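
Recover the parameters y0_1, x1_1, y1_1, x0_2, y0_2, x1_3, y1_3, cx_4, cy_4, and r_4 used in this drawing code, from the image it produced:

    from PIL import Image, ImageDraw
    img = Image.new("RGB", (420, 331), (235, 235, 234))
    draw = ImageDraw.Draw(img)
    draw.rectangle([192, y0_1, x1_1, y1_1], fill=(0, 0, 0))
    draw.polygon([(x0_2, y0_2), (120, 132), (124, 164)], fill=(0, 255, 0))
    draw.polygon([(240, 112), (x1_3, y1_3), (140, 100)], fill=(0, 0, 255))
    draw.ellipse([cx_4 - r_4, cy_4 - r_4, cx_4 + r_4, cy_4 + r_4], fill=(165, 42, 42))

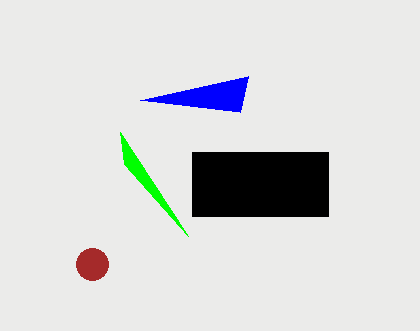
y0_1 = 152
x1_1 = 328
y1_1 = 216
x0_2 = 188
y0_2 = 236
x1_3 = 248
y1_3 = 76
cx_4 = 92
cy_4 = 264
r_4 = 16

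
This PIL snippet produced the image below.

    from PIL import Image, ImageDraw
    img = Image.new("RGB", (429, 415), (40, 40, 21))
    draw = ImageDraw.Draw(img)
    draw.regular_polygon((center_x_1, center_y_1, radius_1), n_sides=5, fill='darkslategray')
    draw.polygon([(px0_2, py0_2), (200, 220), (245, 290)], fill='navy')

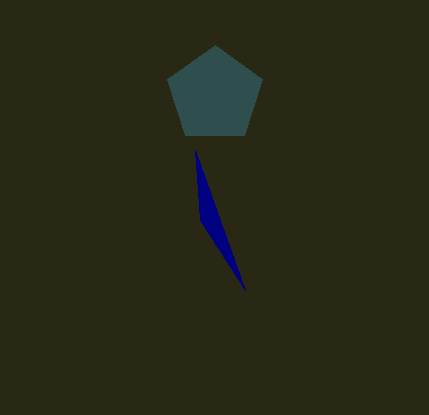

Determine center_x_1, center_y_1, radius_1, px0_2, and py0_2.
center_x_1 = 215, center_y_1 = 95, radius_1 = 50, px0_2 = 195, py0_2 = 150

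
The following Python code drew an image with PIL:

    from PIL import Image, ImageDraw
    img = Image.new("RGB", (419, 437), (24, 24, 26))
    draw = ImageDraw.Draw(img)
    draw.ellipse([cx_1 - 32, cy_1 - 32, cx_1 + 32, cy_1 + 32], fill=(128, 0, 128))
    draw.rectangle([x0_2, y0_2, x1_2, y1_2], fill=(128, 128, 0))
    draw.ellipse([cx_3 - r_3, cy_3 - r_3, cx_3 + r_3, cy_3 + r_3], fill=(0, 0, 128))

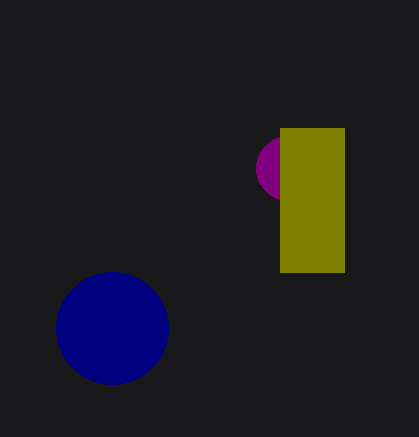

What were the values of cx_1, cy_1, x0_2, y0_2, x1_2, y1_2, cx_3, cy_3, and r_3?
cx_1 = 288
cy_1 = 168
x0_2 = 280
y0_2 = 128
x1_2 = 344
y1_2 = 272
cx_3 = 112
cy_3 = 328
r_3 = 56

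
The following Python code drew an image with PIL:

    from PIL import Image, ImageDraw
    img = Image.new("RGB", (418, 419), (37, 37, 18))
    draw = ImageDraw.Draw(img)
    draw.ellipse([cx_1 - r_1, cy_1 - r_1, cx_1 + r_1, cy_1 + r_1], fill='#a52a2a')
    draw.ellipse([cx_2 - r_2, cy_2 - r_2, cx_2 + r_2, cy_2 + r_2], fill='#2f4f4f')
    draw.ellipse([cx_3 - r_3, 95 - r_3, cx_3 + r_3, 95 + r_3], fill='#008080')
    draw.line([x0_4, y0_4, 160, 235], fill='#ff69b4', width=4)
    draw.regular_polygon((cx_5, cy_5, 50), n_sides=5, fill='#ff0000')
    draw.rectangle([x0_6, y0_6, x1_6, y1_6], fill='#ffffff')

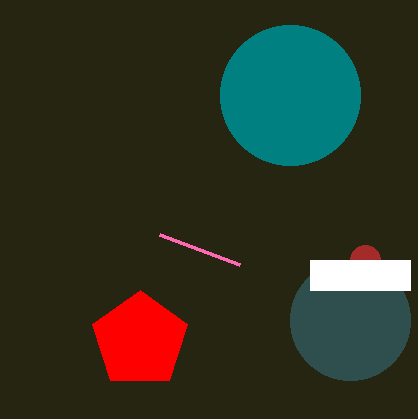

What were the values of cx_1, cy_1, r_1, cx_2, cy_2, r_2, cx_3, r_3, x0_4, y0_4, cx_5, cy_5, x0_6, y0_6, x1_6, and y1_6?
cx_1 = 365; cy_1 = 260; r_1 = 15; cx_2 = 350; cy_2 = 320; r_2 = 60; cx_3 = 290; r_3 = 70; x0_4 = 240; y0_4 = 265; cx_5 = 140; cy_5 = 340; x0_6 = 310; y0_6 = 260; x1_6 = 410; y1_6 = 290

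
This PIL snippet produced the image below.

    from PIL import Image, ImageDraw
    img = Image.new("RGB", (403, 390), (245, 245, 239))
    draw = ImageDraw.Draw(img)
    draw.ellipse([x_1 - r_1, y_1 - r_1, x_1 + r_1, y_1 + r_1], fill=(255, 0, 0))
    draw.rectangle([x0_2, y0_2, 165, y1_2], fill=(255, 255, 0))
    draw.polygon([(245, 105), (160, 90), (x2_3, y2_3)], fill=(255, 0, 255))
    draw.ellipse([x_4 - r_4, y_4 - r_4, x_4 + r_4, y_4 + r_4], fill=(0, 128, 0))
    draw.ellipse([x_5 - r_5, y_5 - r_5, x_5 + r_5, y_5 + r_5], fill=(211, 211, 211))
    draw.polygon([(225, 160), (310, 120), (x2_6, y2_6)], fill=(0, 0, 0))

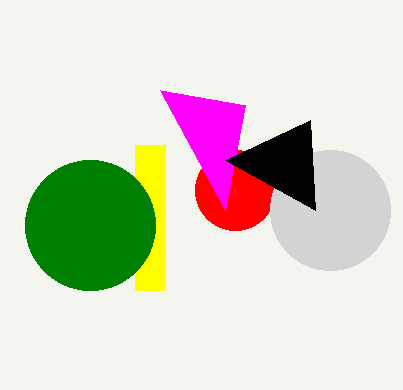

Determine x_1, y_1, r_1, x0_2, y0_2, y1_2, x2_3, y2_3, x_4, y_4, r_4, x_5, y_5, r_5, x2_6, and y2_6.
x_1 = 235; y_1 = 190; r_1 = 40; x0_2 = 135; y0_2 = 145; y1_2 = 290; x2_3 = 225; y2_3 = 210; x_4 = 90; y_4 = 225; r_4 = 65; x_5 = 330; y_5 = 210; r_5 = 60; x2_6 = 315; y2_6 = 210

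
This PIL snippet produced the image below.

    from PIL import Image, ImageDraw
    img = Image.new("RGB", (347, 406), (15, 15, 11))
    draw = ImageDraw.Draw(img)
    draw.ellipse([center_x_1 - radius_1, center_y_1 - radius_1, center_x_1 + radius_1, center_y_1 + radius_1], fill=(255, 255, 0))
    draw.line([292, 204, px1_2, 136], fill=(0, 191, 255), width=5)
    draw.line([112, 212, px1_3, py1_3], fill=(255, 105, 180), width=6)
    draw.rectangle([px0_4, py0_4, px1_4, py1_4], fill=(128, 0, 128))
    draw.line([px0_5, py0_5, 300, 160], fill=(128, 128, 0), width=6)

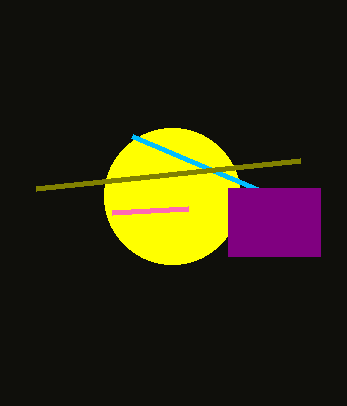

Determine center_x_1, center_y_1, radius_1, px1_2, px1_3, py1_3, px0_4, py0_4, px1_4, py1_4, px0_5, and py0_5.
center_x_1 = 172, center_y_1 = 196, radius_1 = 68, px1_2 = 132, px1_3 = 188, py1_3 = 208, px0_4 = 228, py0_4 = 188, px1_4 = 320, py1_4 = 256, px0_5 = 36, py0_5 = 188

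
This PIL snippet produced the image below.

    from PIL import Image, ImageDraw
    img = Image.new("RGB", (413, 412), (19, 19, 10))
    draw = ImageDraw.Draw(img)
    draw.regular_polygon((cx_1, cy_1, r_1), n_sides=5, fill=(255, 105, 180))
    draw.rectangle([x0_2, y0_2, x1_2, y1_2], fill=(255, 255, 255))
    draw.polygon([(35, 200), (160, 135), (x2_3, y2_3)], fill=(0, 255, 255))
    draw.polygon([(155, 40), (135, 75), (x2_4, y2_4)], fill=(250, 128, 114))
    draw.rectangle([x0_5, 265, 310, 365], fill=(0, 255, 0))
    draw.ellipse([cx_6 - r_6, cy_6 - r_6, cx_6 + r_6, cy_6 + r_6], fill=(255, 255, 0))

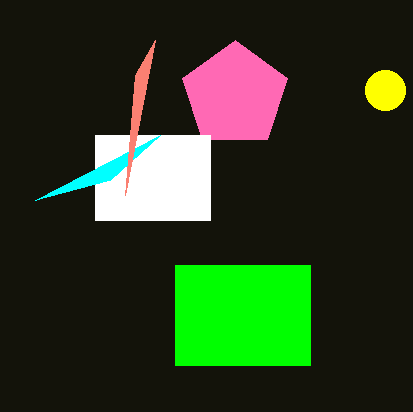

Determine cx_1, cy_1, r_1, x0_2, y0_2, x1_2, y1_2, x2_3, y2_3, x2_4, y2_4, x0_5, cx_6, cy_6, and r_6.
cx_1 = 235
cy_1 = 95
r_1 = 55
x0_2 = 95
y0_2 = 135
x1_2 = 210
y1_2 = 220
x2_3 = 110
y2_3 = 180
x2_4 = 125
y2_4 = 195
x0_5 = 175
cx_6 = 385
cy_6 = 90
r_6 = 20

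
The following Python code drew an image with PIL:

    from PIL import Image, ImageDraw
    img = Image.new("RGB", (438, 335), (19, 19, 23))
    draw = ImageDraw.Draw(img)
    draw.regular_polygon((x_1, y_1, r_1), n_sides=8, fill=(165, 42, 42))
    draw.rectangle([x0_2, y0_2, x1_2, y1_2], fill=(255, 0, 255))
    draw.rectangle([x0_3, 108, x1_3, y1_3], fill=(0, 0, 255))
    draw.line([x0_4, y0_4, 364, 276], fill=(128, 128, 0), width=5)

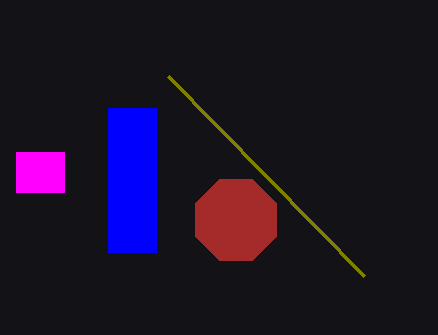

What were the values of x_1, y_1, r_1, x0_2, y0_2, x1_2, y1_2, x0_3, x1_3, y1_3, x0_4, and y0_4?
x_1 = 236
y_1 = 220
r_1 = 44
x0_2 = 16
y0_2 = 152
x1_2 = 64
y1_2 = 192
x0_3 = 108
x1_3 = 156
y1_3 = 252
x0_4 = 168
y0_4 = 76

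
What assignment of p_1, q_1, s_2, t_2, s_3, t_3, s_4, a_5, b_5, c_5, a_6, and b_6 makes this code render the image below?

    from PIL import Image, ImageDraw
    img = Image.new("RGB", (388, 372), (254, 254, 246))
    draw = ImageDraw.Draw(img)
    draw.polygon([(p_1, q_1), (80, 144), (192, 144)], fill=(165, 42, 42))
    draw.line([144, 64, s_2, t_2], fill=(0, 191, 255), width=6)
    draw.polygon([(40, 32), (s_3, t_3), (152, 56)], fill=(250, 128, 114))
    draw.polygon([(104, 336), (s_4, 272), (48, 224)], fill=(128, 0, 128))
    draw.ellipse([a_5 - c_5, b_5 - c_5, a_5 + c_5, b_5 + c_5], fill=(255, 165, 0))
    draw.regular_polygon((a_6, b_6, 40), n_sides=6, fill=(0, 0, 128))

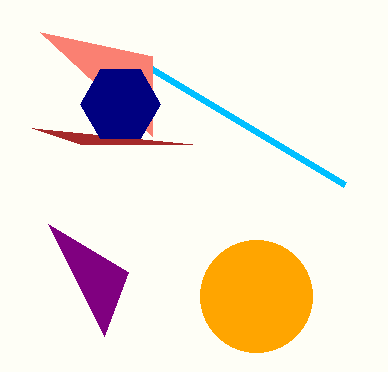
p_1 = 32; q_1 = 128; s_2 = 344; t_2 = 184; s_3 = 152; t_3 = 136; s_4 = 128; a_5 = 256; b_5 = 296; c_5 = 56; a_6 = 120; b_6 = 104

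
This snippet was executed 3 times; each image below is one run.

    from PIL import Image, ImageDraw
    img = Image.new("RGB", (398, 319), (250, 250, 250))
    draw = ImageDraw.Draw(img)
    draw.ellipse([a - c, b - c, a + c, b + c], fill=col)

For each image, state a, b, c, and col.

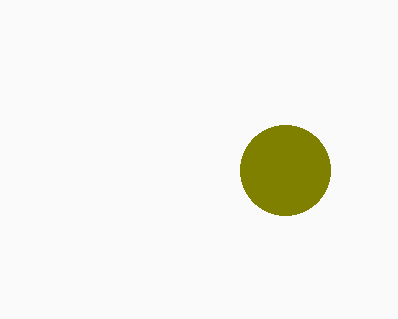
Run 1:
a = 285, b = 170, c = 45, col = 'olive'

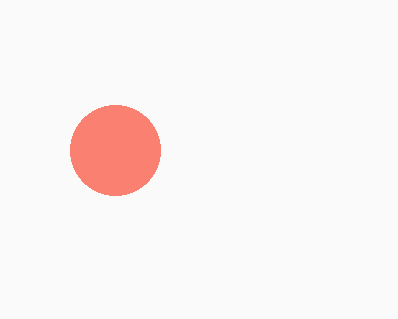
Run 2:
a = 115; b = 150; c = 45; col = 'salmon'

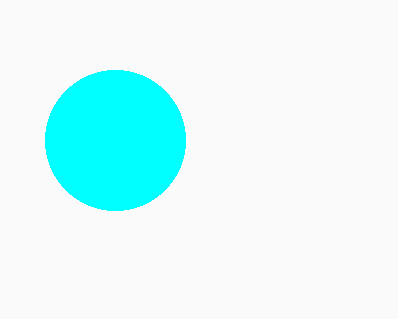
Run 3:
a = 115
b = 140
c = 70
col = 'cyan'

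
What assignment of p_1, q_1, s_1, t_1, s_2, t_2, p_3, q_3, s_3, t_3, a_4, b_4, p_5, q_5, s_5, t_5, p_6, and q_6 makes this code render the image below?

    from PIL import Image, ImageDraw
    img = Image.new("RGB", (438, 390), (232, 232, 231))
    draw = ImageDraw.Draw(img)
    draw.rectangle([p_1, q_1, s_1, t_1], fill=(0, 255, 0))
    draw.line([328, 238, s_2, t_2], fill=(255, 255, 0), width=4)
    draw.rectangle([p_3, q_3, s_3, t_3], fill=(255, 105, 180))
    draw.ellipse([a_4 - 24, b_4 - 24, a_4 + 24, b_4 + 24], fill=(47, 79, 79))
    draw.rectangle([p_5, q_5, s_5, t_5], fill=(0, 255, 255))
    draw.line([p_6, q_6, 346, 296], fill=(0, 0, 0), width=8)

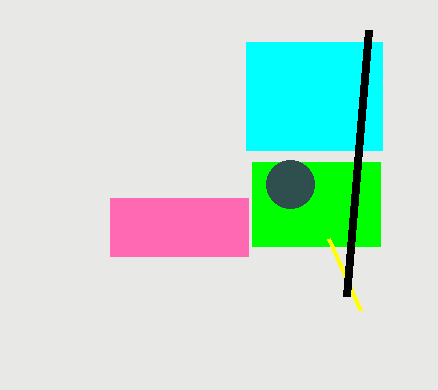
p_1 = 252; q_1 = 162; s_1 = 380; t_1 = 246; s_2 = 360; t_2 = 310; p_3 = 110; q_3 = 198; s_3 = 248; t_3 = 256; a_4 = 290; b_4 = 184; p_5 = 246; q_5 = 42; s_5 = 382; t_5 = 150; p_6 = 368; q_6 = 30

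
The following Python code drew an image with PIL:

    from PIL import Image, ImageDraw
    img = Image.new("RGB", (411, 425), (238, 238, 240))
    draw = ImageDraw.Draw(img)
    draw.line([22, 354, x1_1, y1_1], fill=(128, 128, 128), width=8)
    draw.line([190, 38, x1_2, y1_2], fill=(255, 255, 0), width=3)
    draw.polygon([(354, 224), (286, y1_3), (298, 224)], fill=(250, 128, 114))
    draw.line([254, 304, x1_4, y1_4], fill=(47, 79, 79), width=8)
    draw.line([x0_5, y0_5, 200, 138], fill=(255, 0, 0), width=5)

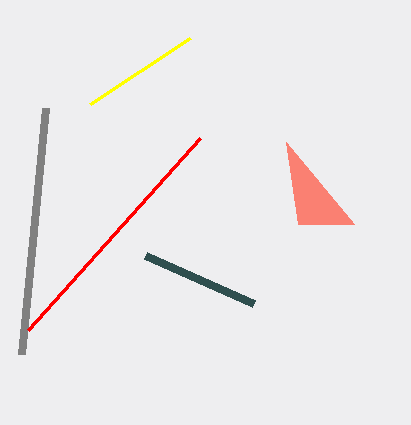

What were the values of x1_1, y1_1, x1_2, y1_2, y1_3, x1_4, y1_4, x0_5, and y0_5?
x1_1 = 46; y1_1 = 108; x1_2 = 90; y1_2 = 104; y1_3 = 142; x1_4 = 146; y1_4 = 256; x0_5 = 28; y0_5 = 330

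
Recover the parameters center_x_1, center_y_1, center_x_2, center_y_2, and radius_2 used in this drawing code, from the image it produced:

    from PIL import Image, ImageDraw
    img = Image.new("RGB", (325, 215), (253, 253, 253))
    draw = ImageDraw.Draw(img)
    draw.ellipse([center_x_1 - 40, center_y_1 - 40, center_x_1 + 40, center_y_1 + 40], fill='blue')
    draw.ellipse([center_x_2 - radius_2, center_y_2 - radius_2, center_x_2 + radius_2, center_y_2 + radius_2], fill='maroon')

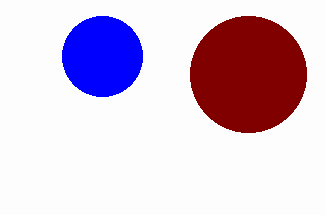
center_x_1 = 102; center_y_1 = 56; center_x_2 = 248; center_y_2 = 74; radius_2 = 58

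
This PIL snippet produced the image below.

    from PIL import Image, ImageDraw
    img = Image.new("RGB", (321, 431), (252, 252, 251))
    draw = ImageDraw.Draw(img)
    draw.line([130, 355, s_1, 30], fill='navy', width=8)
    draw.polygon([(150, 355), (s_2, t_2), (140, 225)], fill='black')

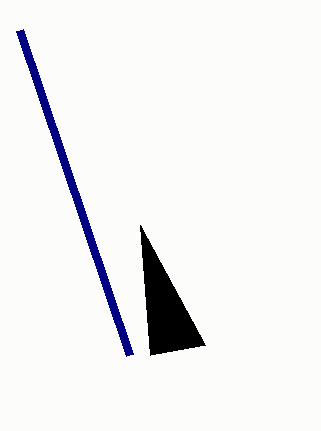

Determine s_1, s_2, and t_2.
s_1 = 20; s_2 = 205; t_2 = 345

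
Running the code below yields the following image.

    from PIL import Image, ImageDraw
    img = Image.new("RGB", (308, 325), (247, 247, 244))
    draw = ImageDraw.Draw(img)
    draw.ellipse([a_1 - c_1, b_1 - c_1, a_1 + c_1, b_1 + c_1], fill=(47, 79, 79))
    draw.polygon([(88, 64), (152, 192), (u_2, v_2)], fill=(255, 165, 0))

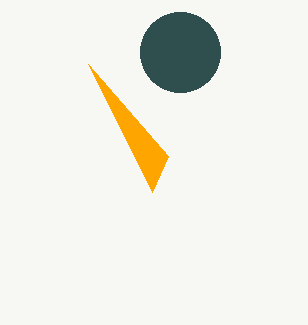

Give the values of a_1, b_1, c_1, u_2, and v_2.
a_1 = 180; b_1 = 52; c_1 = 40; u_2 = 168; v_2 = 156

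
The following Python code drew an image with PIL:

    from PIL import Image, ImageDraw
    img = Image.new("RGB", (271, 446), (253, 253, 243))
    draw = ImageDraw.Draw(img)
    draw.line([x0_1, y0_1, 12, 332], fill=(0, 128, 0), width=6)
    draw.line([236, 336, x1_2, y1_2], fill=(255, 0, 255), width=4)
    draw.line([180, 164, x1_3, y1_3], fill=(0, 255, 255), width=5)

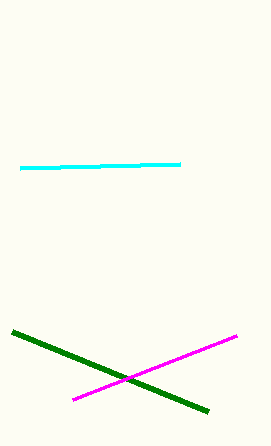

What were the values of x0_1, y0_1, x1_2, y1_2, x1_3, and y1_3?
x0_1 = 208; y0_1 = 412; x1_2 = 72; y1_2 = 400; x1_3 = 20; y1_3 = 168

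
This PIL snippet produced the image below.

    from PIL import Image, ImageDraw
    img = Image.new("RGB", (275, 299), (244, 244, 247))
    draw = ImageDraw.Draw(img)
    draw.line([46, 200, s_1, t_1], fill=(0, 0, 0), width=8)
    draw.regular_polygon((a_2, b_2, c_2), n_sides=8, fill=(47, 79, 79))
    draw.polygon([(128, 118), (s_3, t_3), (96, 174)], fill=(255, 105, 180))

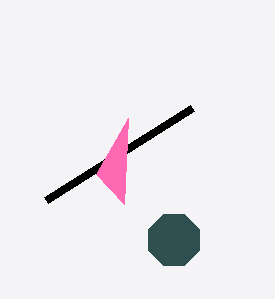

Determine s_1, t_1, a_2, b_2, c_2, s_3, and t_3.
s_1 = 192, t_1 = 108, a_2 = 174, b_2 = 240, c_2 = 28, s_3 = 124, t_3 = 204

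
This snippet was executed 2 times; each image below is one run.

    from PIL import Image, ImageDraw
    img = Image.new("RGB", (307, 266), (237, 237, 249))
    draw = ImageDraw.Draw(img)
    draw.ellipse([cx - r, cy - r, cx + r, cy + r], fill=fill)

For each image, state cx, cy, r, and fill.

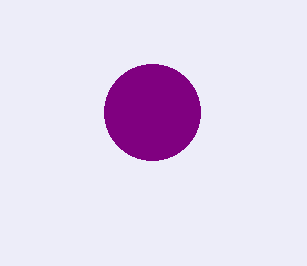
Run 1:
cx = 152, cy = 112, r = 48, fill = 'purple'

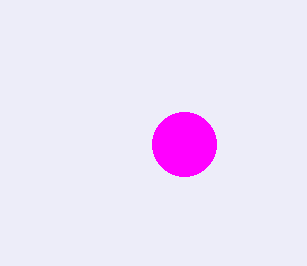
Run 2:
cx = 184
cy = 144
r = 32
fill = 'magenta'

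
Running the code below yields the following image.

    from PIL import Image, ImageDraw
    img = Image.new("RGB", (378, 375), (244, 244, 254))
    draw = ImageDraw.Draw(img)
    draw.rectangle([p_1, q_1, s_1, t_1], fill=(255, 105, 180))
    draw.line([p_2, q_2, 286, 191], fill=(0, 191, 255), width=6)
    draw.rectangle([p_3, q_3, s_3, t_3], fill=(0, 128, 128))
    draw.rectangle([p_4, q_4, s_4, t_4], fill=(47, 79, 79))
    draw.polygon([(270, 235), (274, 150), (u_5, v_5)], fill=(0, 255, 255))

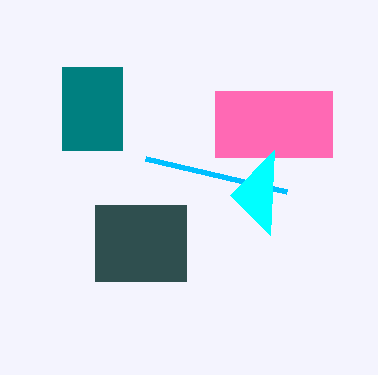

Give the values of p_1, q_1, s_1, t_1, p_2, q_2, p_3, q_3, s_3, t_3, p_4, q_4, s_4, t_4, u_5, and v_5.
p_1 = 215, q_1 = 91, s_1 = 332, t_1 = 157, p_2 = 145, q_2 = 158, p_3 = 62, q_3 = 67, s_3 = 122, t_3 = 150, p_4 = 95, q_4 = 205, s_4 = 186, t_4 = 281, u_5 = 230, v_5 = 195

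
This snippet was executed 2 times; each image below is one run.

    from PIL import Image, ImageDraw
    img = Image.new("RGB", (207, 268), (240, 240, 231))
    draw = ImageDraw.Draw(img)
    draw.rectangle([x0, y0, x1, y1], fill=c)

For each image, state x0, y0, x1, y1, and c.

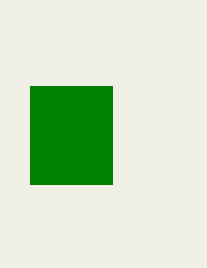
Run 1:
x0 = 30, y0 = 86, x1 = 112, y1 = 184, c = 'green'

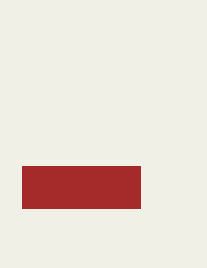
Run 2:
x0 = 22, y0 = 166, x1 = 140, y1 = 208, c = 'brown'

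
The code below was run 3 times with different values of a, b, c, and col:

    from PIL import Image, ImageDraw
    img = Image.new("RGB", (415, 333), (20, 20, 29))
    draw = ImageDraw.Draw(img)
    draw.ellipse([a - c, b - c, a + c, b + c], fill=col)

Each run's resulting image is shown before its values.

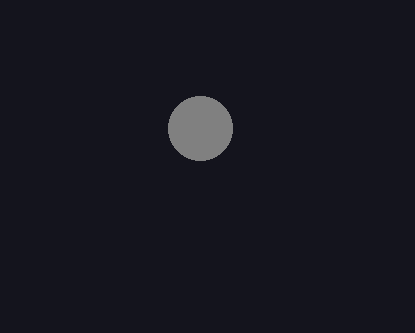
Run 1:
a = 200
b = 128
c = 32
col = 'gray'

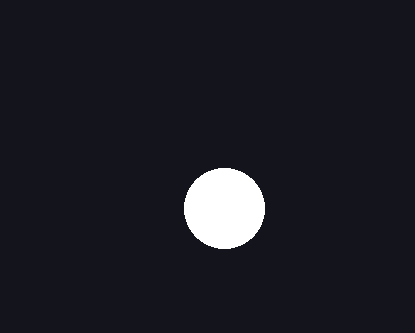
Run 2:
a = 224
b = 208
c = 40
col = 'white'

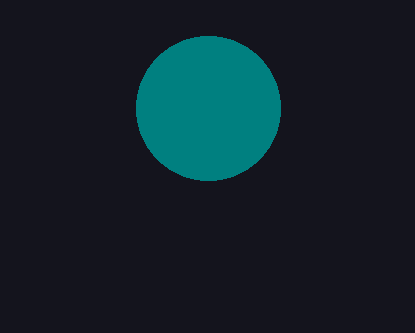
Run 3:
a = 208, b = 108, c = 72, col = 'teal'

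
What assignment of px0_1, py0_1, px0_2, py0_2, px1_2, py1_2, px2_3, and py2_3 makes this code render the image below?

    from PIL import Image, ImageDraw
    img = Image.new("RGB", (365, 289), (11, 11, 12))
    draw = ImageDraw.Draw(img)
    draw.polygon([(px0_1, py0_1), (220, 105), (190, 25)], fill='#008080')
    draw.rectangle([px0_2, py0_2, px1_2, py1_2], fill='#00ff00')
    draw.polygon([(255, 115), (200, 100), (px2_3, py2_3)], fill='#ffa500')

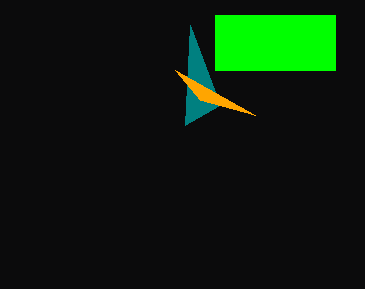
px0_1 = 185
py0_1 = 125
px0_2 = 215
py0_2 = 15
px1_2 = 335
py1_2 = 70
px2_3 = 175
py2_3 = 70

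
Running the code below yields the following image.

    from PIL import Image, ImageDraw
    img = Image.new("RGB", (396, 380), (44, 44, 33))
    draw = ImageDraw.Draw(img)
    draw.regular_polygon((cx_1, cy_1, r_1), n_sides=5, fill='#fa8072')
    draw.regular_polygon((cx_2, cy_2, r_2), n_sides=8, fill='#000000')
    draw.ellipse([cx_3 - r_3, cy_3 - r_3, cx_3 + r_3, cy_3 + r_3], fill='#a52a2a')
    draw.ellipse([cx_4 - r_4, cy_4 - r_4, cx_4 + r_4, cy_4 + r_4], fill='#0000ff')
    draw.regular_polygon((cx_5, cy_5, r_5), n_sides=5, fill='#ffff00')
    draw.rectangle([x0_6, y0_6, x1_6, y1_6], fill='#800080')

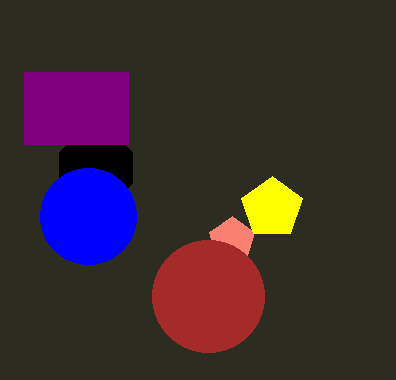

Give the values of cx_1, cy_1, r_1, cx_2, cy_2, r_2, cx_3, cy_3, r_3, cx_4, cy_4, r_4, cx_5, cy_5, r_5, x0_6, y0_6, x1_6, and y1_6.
cx_1 = 232
cy_1 = 240
r_1 = 24
cx_2 = 96
cy_2 = 168
r_2 = 40
cx_3 = 208
cy_3 = 296
r_3 = 56
cx_4 = 88
cy_4 = 216
r_4 = 48
cx_5 = 272
cy_5 = 208
r_5 = 32
x0_6 = 24
y0_6 = 72
x1_6 = 128
y1_6 = 144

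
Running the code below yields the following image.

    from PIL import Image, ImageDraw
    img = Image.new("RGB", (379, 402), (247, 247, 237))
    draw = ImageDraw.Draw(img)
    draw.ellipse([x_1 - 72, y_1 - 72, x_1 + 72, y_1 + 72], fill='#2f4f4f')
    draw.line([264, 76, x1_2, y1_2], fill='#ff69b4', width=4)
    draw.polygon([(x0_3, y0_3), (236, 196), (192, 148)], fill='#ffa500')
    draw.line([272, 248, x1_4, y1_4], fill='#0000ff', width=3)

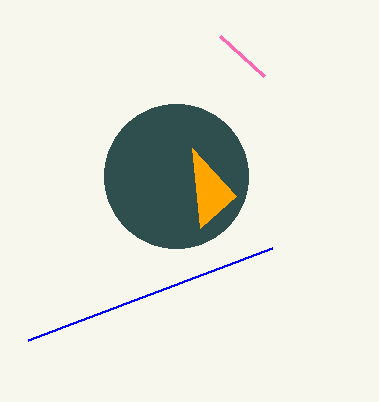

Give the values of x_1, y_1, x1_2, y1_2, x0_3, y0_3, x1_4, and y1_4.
x_1 = 176; y_1 = 176; x1_2 = 220; y1_2 = 36; x0_3 = 200; y0_3 = 228; x1_4 = 28; y1_4 = 340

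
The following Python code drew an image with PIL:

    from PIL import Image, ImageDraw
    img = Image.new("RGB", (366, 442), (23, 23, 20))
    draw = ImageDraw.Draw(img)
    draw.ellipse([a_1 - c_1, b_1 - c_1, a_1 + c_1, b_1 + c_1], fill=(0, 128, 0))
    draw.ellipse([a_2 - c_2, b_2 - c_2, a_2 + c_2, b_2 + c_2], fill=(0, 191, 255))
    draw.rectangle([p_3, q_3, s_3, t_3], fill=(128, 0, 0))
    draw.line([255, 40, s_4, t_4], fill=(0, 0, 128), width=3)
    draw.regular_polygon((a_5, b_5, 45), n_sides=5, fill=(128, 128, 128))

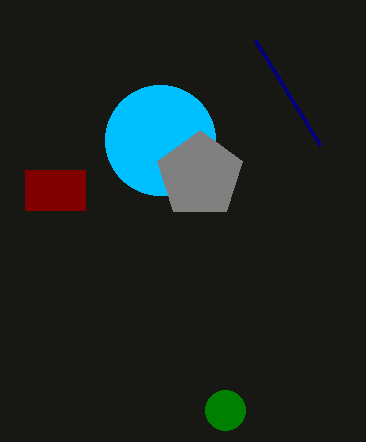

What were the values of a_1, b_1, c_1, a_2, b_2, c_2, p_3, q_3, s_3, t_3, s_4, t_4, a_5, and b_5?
a_1 = 225; b_1 = 410; c_1 = 20; a_2 = 160; b_2 = 140; c_2 = 55; p_3 = 25; q_3 = 170; s_3 = 85; t_3 = 210; s_4 = 320; t_4 = 145; a_5 = 200; b_5 = 175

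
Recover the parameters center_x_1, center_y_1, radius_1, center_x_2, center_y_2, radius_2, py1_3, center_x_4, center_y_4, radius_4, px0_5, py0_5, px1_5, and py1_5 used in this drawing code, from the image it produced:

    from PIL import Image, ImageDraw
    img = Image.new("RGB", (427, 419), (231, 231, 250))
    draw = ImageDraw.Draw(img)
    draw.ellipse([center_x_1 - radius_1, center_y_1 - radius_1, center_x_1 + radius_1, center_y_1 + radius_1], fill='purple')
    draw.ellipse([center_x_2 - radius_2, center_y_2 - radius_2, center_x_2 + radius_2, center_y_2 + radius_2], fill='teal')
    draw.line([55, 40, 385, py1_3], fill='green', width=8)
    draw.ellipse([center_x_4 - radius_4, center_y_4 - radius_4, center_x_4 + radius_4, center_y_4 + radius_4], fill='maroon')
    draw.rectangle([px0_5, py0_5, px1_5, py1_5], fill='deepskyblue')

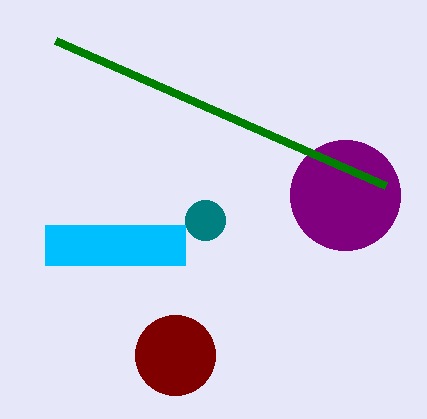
center_x_1 = 345
center_y_1 = 195
radius_1 = 55
center_x_2 = 205
center_y_2 = 220
radius_2 = 20
py1_3 = 185
center_x_4 = 175
center_y_4 = 355
radius_4 = 40
px0_5 = 45
py0_5 = 225
px1_5 = 185
py1_5 = 265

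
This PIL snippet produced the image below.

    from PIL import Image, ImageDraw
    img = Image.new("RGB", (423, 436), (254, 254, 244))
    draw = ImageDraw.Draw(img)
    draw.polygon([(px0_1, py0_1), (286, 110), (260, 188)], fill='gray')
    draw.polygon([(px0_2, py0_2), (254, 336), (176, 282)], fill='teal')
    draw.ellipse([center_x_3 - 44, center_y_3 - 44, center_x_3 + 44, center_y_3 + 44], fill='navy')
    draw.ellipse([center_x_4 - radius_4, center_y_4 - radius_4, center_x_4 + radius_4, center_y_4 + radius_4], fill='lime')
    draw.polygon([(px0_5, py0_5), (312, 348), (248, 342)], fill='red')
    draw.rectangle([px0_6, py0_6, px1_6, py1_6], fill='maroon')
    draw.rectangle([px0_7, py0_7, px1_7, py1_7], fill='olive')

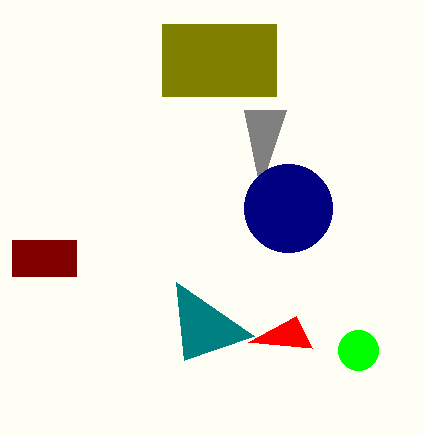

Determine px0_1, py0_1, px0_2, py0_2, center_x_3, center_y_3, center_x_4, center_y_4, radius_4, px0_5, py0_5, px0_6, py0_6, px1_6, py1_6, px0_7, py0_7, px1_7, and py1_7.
px0_1 = 244, py0_1 = 110, px0_2 = 184, py0_2 = 360, center_x_3 = 288, center_y_3 = 208, center_x_4 = 358, center_y_4 = 350, radius_4 = 20, px0_5 = 296, py0_5 = 316, px0_6 = 12, py0_6 = 240, px1_6 = 76, py1_6 = 276, px0_7 = 162, py0_7 = 24, px1_7 = 276, py1_7 = 96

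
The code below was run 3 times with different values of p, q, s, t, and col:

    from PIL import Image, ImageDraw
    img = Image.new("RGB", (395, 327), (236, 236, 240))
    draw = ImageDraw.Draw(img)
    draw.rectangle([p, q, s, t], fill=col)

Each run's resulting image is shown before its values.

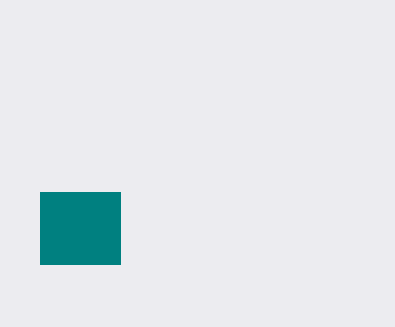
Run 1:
p = 40
q = 192
s = 120
t = 264
col = 'teal'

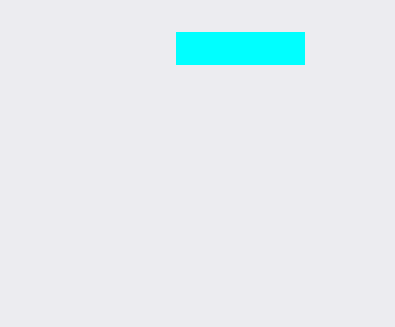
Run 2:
p = 176; q = 32; s = 304; t = 64; col = 'cyan'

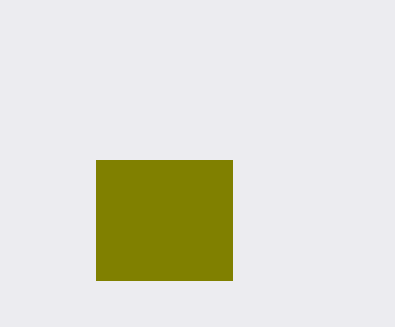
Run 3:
p = 96
q = 160
s = 232
t = 280
col = 'olive'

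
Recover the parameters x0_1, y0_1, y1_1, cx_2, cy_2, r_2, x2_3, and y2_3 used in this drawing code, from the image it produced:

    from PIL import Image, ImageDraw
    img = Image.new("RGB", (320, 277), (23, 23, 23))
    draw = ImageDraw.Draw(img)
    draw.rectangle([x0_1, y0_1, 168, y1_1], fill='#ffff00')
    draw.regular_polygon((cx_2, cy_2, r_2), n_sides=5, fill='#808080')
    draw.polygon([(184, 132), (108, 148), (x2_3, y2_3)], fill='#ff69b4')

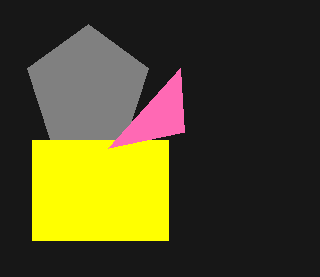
x0_1 = 32
y0_1 = 140
y1_1 = 240
cx_2 = 88
cy_2 = 88
r_2 = 64
x2_3 = 180
y2_3 = 68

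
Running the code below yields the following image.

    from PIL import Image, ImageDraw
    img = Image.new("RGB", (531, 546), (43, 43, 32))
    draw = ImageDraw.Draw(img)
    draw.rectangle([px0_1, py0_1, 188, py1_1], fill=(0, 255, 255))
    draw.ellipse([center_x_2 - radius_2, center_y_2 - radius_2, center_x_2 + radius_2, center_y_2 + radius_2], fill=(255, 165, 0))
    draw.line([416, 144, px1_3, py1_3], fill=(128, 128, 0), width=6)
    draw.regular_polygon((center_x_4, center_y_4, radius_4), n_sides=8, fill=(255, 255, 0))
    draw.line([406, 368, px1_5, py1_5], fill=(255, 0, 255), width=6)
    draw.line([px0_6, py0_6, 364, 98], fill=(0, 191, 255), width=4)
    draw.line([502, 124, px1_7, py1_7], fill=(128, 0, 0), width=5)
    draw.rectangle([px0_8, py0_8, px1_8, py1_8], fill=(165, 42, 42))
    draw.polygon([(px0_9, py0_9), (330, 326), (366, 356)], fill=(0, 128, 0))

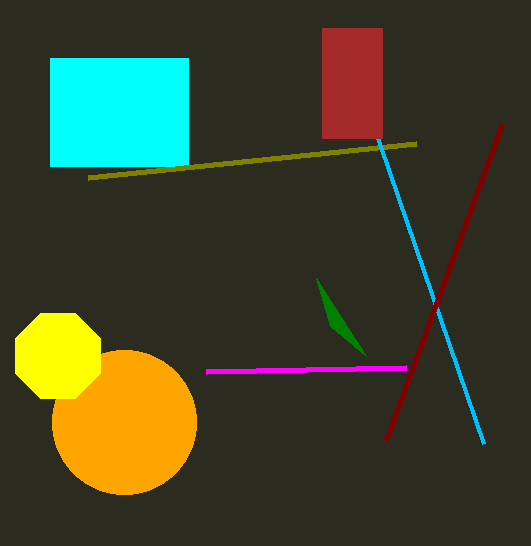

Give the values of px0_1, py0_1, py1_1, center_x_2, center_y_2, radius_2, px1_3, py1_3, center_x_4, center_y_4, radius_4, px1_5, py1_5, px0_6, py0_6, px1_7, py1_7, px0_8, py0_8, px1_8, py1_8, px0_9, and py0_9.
px0_1 = 50; py0_1 = 58; py1_1 = 166; center_x_2 = 124; center_y_2 = 422; radius_2 = 72; px1_3 = 88; py1_3 = 178; center_x_4 = 58; center_y_4 = 356; radius_4 = 46; px1_5 = 206; py1_5 = 372; px0_6 = 484; py0_6 = 444; px1_7 = 386; py1_7 = 440; px0_8 = 322; py0_8 = 28; px1_8 = 382; py1_8 = 138; px0_9 = 316; py0_9 = 278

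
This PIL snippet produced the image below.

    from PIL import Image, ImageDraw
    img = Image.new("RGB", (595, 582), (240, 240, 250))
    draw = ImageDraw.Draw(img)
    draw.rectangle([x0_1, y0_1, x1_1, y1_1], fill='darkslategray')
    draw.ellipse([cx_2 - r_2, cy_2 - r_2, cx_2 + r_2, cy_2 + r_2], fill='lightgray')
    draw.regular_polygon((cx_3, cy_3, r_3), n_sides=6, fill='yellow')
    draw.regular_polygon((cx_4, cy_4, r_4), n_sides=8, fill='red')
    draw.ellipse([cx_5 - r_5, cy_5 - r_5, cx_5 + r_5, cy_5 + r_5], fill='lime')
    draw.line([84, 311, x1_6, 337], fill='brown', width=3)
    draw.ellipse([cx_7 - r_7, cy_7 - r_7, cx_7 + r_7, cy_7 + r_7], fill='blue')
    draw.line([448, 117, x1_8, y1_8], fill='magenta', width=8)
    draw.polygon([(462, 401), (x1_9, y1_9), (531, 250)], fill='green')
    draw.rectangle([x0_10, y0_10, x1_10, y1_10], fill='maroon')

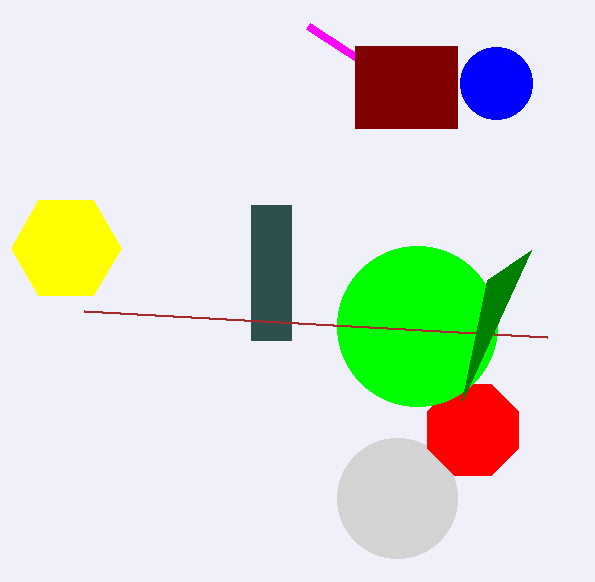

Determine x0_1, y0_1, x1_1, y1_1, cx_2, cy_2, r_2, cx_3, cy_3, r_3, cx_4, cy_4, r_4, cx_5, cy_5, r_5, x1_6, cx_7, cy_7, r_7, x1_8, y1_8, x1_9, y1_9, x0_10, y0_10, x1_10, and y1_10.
x0_1 = 251; y0_1 = 205; x1_1 = 291; y1_1 = 340; cx_2 = 397; cy_2 = 498; r_2 = 60; cx_3 = 66; cy_3 = 248; r_3 = 55; cx_4 = 473; cy_4 = 430; r_4 = 49; cx_5 = 417; cy_5 = 326; r_5 = 80; x1_6 = 547; cx_7 = 496; cy_7 = 83; r_7 = 36; x1_8 = 308; y1_8 = 26; x1_9 = 487; y1_9 = 280; x0_10 = 355; y0_10 = 46; x1_10 = 457; y1_10 = 128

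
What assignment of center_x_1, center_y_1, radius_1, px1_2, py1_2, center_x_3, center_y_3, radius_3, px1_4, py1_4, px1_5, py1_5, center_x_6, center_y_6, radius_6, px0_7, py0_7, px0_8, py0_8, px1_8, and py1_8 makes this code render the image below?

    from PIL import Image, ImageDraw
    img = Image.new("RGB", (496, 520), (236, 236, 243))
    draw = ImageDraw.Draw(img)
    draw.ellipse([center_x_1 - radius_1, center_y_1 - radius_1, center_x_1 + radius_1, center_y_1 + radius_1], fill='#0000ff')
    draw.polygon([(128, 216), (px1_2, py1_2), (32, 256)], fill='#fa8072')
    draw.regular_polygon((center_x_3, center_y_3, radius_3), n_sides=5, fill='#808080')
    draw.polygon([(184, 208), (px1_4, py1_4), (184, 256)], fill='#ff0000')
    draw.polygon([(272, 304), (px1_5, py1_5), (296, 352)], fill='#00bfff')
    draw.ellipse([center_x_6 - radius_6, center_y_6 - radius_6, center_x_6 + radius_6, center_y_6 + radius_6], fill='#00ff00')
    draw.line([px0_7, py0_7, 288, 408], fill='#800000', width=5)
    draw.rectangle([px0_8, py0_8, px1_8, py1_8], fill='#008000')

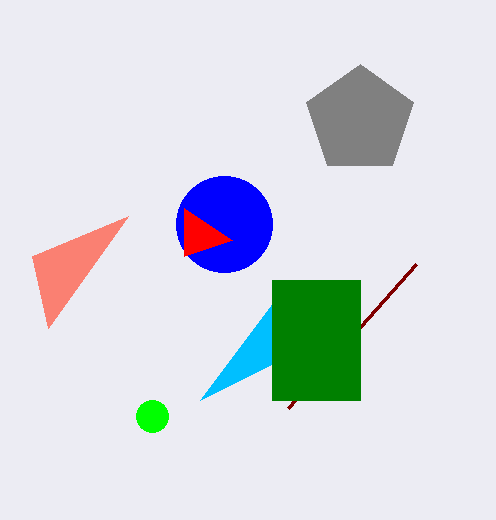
center_x_1 = 224; center_y_1 = 224; radius_1 = 48; px1_2 = 48; py1_2 = 328; center_x_3 = 360; center_y_3 = 120; radius_3 = 56; px1_4 = 232; py1_4 = 240; px1_5 = 200; py1_5 = 400; center_x_6 = 152; center_y_6 = 416; radius_6 = 16; px0_7 = 416; py0_7 = 264; px0_8 = 272; py0_8 = 280; px1_8 = 360; py1_8 = 400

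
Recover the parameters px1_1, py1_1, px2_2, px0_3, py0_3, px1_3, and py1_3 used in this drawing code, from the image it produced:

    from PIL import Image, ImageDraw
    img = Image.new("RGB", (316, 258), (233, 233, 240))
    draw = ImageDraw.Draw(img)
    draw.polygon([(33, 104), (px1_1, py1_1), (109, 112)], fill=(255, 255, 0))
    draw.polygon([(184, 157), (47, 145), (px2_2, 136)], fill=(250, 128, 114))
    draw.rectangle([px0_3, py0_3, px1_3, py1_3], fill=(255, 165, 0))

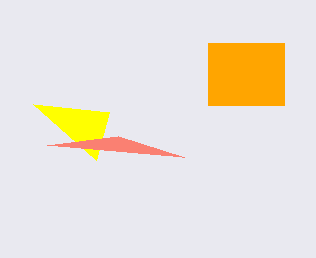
px1_1 = 96
py1_1 = 160
px2_2 = 118
px0_3 = 208
py0_3 = 43
px1_3 = 284
py1_3 = 105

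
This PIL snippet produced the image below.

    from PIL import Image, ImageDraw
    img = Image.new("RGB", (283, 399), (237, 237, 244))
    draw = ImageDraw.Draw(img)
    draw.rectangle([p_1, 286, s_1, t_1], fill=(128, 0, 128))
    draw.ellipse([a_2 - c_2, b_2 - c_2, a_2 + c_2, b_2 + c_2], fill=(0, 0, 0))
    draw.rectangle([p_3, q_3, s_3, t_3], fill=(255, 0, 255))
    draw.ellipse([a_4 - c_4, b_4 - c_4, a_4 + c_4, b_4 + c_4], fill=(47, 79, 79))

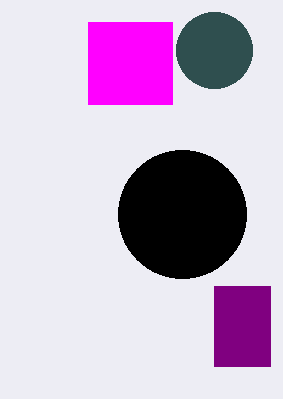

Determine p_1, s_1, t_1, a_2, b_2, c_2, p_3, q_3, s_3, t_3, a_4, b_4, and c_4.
p_1 = 214
s_1 = 270
t_1 = 366
a_2 = 182
b_2 = 214
c_2 = 64
p_3 = 88
q_3 = 22
s_3 = 172
t_3 = 104
a_4 = 214
b_4 = 50
c_4 = 38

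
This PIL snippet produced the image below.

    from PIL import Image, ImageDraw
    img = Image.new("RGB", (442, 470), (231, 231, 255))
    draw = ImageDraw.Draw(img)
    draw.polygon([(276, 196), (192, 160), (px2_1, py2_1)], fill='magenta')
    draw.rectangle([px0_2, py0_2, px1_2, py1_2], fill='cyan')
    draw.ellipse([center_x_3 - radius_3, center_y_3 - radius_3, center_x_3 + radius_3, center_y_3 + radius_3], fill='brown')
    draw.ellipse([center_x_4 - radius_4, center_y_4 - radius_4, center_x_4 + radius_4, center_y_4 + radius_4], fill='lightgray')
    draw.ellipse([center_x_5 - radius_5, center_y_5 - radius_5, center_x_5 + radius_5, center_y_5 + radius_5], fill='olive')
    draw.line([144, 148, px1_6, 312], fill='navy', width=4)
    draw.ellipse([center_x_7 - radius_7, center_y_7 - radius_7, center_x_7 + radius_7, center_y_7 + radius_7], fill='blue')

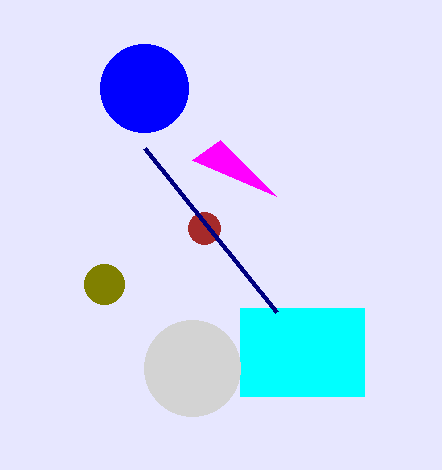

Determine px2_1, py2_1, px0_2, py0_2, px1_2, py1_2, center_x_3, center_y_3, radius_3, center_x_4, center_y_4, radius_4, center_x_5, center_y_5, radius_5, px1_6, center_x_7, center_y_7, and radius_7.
px2_1 = 220; py2_1 = 140; px0_2 = 240; py0_2 = 308; px1_2 = 364; py1_2 = 396; center_x_3 = 204; center_y_3 = 228; radius_3 = 16; center_x_4 = 192; center_y_4 = 368; radius_4 = 48; center_x_5 = 104; center_y_5 = 284; radius_5 = 20; px1_6 = 276; center_x_7 = 144; center_y_7 = 88; radius_7 = 44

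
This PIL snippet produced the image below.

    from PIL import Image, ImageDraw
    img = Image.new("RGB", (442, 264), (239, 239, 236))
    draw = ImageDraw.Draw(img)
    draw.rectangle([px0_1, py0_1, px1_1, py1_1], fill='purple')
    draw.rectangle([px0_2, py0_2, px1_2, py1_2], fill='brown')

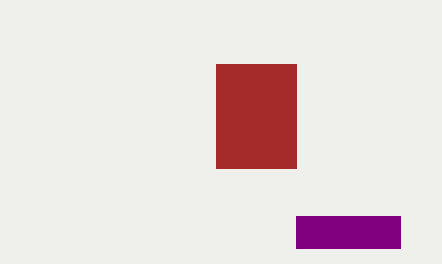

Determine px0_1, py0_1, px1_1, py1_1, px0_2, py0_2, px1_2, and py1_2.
px0_1 = 296, py0_1 = 216, px1_1 = 400, py1_1 = 248, px0_2 = 216, py0_2 = 64, px1_2 = 296, py1_2 = 168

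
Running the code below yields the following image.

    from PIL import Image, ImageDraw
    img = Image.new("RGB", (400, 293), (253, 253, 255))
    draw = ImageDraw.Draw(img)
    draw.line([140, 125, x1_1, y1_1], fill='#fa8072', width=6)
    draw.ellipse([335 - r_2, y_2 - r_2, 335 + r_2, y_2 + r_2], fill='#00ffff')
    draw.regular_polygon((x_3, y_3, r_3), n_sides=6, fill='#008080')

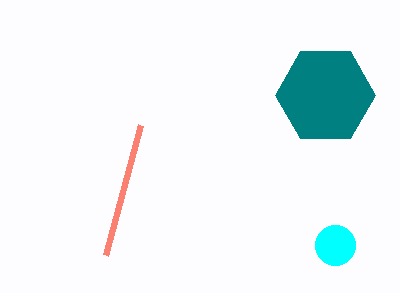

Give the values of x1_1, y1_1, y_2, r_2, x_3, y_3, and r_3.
x1_1 = 105, y1_1 = 255, y_2 = 245, r_2 = 20, x_3 = 325, y_3 = 95, r_3 = 50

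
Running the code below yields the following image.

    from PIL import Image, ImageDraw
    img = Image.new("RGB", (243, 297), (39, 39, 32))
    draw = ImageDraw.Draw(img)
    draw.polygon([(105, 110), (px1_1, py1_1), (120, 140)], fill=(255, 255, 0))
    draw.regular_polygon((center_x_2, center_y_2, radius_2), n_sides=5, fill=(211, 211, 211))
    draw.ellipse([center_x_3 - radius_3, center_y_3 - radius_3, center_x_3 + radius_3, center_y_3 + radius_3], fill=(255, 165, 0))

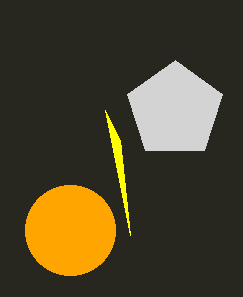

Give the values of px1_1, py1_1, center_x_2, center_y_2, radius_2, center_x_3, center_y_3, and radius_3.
px1_1 = 130
py1_1 = 235
center_x_2 = 175
center_y_2 = 110
radius_2 = 50
center_x_3 = 70
center_y_3 = 230
radius_3 = 45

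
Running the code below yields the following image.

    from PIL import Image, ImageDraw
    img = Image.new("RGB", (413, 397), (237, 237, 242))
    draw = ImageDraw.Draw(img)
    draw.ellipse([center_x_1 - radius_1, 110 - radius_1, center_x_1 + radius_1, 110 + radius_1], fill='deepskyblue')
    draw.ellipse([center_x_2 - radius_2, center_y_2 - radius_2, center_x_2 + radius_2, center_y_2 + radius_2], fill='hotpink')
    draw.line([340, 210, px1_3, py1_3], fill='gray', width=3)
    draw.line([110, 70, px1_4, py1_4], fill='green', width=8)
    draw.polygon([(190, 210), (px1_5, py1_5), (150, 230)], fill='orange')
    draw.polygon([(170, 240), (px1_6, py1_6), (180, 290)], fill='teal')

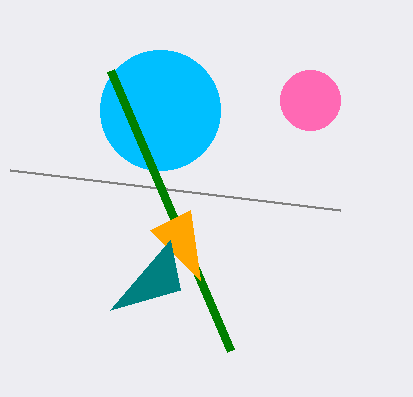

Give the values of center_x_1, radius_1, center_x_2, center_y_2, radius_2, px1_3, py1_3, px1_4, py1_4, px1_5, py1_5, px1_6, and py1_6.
center_x_1 = 160
radius_1 = 60
center_x_2 = 310
center_y_2 = 100
radius_2 = 30
px1_3 = 10
py1_3 = 170
px1_4 = 230
py1_4 = 350
px1_5 = 200
py1_5 = 280
px1_6 = 110
py1_6 = 310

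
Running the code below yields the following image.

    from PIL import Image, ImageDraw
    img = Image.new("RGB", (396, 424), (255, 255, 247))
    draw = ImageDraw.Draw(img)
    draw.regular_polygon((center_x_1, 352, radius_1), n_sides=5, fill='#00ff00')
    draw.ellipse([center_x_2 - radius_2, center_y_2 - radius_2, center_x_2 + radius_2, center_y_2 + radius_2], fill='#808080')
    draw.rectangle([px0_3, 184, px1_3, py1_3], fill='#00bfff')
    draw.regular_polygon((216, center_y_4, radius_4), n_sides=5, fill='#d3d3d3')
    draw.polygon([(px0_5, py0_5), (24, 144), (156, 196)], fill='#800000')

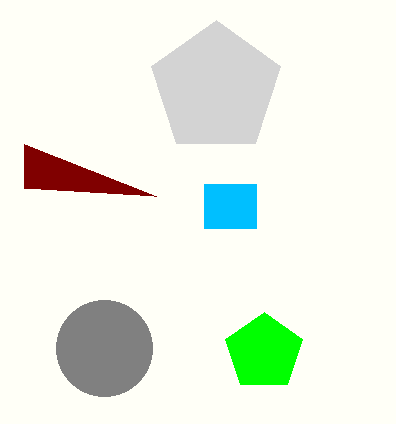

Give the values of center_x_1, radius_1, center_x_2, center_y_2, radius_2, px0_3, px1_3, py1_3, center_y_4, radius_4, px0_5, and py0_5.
center_x_1 = 264; radius_1 = 40; center_x_2 = 104; center_y_2 = 348; radius_2 = 48; px0_3 = 204; px1_3 = 256; py1_3 = 228; center_y_4 = 88; radius_4 = 68; px0_5 = 24; py0_5 = 188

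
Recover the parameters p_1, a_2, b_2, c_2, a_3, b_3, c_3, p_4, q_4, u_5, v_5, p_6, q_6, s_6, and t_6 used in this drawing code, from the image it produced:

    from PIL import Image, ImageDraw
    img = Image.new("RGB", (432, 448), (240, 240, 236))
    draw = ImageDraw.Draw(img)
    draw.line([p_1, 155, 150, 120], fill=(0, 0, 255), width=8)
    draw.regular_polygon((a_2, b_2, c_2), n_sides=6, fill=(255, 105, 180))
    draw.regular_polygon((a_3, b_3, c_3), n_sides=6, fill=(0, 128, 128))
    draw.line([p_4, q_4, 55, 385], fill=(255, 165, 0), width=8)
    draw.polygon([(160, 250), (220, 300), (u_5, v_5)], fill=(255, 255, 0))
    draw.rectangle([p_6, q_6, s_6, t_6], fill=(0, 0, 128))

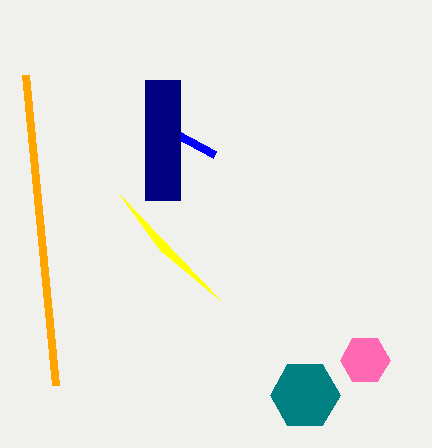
p_1 = 215
a_2 = 365
b_2 = 360
c_2 = 25
a_3 = 305
b_3 = 395
c_3 = 35
p_4 = 25
q_4 = 75
u_5 = 120
v_5 = 195
p_6 = 145
q_6 = 80
s_6 = 180
t_6 = 200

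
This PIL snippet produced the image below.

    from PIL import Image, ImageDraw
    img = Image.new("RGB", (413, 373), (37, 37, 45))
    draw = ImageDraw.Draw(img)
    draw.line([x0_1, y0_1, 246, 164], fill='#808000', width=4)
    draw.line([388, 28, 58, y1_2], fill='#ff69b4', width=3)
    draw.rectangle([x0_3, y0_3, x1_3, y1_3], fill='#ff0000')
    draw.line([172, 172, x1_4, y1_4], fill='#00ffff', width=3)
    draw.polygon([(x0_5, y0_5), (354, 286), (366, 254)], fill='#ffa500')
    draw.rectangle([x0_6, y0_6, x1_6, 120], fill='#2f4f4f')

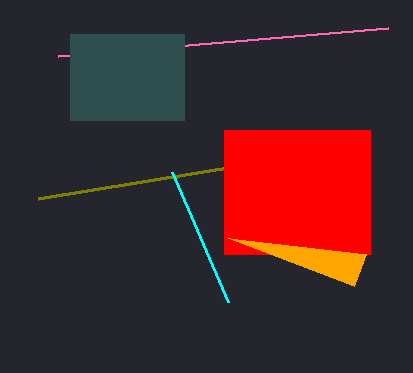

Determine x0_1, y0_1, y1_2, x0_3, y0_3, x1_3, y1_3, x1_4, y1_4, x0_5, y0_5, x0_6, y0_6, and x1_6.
x0_1 = 38, y0_1 = 198, y1_2 = 56, x0_3 = 224, y0_3 = 130, x1_3 = 370, y1_3 = 254, x1_4 = 228, y1_4 = 302, x0_5 = 228, y0_5 = 238, x0_6 = 70, y0_6 = 34, x1_6 = 184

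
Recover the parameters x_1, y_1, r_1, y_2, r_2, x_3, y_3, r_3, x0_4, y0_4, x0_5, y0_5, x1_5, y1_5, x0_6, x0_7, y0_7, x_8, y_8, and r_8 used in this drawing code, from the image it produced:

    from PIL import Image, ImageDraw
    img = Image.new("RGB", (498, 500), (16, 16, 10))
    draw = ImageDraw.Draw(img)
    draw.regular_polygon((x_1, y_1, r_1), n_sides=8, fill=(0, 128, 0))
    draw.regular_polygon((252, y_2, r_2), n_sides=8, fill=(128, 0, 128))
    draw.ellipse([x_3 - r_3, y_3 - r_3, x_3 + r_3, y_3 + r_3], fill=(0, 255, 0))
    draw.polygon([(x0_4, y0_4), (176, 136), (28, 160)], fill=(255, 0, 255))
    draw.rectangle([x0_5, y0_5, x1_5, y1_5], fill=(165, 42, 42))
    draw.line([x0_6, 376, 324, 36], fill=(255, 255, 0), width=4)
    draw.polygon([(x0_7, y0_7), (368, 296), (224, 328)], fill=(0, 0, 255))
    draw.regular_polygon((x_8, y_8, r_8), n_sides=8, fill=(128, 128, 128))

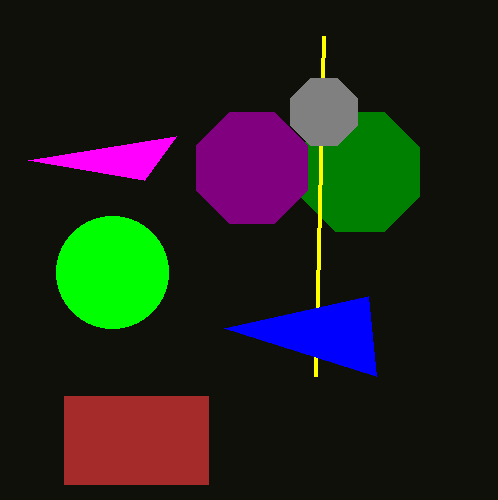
x_1 = 360, y_1 = 172, r_1 = 64, y_2 = 168, r_2 = 60, x_3 = 112, y_3 = 272, r_3 = 56, x0_4 = 144, y0_4 = 180, x0_5 = 64, y0_5 = 396, x1_5 = 208, y1_5 = 484, x0_6 = 316, x0_7 = 376, y0_7 = 376, x_8 = 324, y_8 = 112, r_8 = 36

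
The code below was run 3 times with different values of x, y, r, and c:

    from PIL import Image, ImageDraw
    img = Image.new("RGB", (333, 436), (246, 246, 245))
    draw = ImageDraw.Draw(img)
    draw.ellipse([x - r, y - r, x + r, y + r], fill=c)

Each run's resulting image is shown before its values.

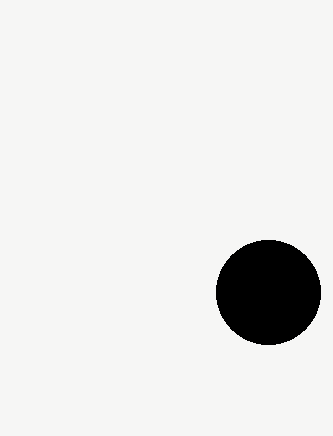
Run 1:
x = 268; y = 292; r = 52; c = 'black'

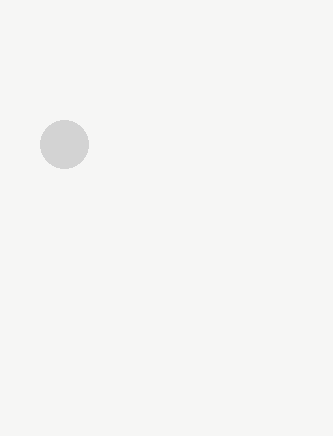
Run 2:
x = 64
y = 144
r = 24
c = 'lightgray'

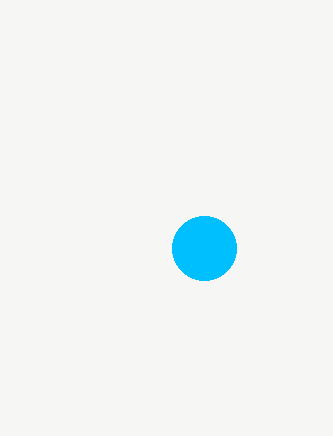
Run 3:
x = 204; y = 248; r = 32; c = 'deepskyblue'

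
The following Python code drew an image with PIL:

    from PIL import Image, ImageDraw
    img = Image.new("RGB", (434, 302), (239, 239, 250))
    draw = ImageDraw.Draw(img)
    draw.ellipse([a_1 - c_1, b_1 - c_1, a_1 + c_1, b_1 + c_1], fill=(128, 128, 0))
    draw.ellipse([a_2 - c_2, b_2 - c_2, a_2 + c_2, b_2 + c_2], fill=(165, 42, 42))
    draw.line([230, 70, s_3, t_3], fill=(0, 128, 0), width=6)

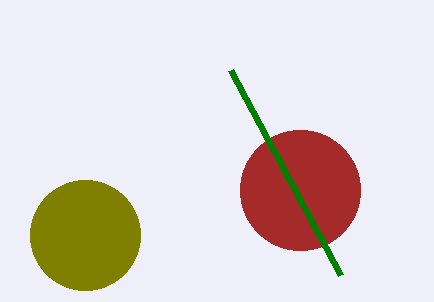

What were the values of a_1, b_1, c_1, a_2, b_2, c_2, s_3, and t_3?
a_1 = 85
b_1 = 235
c_1 = 55
a_2 = 300
b_2 = 190
c_2 = 60
s_3 = 340
t_3 = 275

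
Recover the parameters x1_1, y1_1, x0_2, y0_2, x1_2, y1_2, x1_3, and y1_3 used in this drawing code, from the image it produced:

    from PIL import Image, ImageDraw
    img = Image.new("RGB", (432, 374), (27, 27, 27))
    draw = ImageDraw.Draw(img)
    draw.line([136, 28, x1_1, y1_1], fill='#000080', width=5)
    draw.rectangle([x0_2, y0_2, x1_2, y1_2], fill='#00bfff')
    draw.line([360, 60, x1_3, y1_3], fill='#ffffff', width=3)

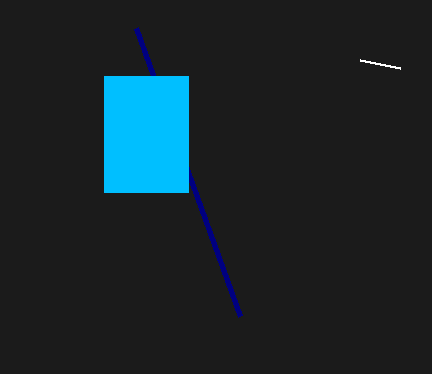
x1_1 = 240; y1_1 = 316; x0_2 = 104; y0_2 = 76; x1_2 = 188; y1_2 = 192; x1_3 = 400; y1_3 = 68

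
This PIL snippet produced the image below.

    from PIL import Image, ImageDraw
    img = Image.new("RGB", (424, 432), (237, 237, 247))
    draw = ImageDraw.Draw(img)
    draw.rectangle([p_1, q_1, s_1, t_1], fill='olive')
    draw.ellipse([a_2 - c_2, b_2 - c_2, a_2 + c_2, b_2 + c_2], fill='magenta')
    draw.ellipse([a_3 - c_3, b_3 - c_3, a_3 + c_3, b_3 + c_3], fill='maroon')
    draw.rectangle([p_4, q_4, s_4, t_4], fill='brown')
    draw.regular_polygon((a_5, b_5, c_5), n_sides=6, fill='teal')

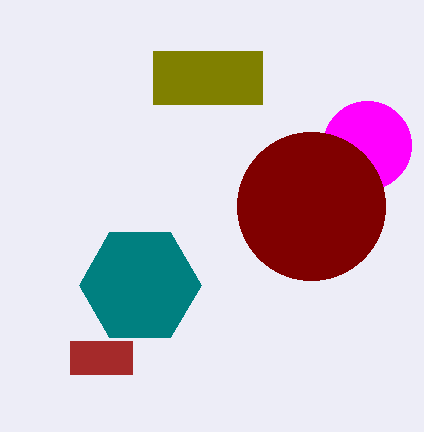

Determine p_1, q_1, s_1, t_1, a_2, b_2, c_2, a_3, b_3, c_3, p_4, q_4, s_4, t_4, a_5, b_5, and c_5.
p_1 = 153, q_1 = 51, s_1 = 262, t_1 = 104, a_2 = 367, b_2 = 145, c_2 = 44, a_3 = 311, b_3 = 206, c_3 = 74, p_4 = 70, q_4 = 341, s_4 = 132, t_4 = 374, a_5 = 140, b_5 = 285, c_5 = 61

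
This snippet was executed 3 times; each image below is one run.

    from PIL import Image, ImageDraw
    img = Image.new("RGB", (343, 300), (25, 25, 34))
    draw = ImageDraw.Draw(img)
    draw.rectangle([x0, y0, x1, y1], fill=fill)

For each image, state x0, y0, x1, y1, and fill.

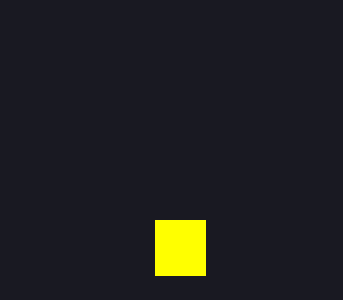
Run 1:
x0 = 155
y0 = 220
x1 = 205
y1 = 275
fill = 'yellow'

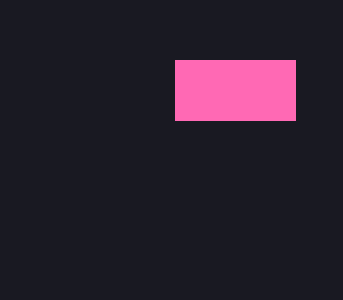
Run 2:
x0 = 175; y0 = 60; x1 = 295; y1 = 120; fill = 'hotpink'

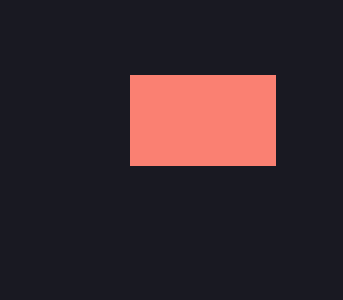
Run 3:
x0 = 130
y0 = 75
x1 = 275
y1 = 165
fill = 'salmon'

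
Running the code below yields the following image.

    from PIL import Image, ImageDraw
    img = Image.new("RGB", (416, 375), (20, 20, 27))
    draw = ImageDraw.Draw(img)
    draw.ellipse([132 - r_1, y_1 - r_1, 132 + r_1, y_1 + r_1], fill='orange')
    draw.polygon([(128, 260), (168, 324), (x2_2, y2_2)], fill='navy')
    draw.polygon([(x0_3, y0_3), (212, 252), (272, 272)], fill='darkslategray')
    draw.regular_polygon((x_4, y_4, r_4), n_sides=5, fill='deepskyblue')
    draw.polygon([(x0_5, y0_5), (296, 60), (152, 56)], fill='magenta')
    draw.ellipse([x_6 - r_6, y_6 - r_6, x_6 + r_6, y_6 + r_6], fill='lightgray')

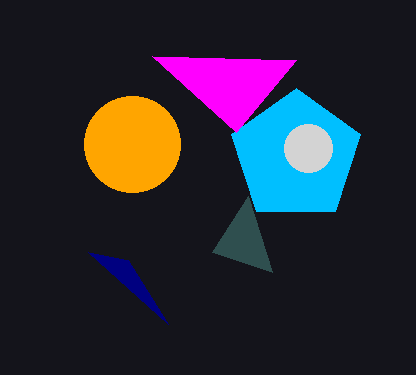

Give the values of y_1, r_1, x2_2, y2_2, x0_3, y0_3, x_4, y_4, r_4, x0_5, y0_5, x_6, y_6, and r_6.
y_1 = 144; r_1 = 48; x2_2 = 88; y2_2 = 252; x0_3 = 248; y0_3 = 196; x_4 = 296; y_4 = 156; r_4 = 68; x0_5 = 236; y0_5 = 132; x_6 = 308; y_6 = 148; r_6 = 24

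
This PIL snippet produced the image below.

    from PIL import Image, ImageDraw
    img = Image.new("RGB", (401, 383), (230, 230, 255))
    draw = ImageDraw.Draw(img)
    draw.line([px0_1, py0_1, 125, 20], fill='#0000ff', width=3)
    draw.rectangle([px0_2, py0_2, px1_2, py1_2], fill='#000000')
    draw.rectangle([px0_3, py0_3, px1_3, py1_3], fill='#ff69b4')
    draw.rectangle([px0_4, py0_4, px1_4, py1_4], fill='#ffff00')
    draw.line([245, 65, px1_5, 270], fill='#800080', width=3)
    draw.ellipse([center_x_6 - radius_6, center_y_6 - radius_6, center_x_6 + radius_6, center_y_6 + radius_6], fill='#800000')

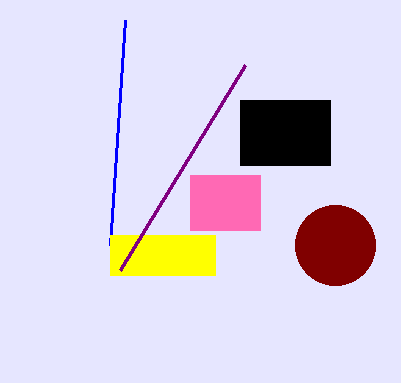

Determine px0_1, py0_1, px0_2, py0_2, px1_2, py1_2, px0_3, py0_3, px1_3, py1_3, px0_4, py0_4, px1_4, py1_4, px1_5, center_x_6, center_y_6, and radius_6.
px0_1 = 110; py0_1 = 245; px0_2 = 240; py0_2 = 100; px1_2 = 330; py1_2 = 165; px0_3 = 190; py0_3 = 175; px1_3 = 260; py1_3 = 230; px0_4 = 110; py0_4 = 235; px1_4 = 215; py1_4 = 275; px1_5 = 120; center_x_6 = 335; center_y_6 = 245; radius_6 = 40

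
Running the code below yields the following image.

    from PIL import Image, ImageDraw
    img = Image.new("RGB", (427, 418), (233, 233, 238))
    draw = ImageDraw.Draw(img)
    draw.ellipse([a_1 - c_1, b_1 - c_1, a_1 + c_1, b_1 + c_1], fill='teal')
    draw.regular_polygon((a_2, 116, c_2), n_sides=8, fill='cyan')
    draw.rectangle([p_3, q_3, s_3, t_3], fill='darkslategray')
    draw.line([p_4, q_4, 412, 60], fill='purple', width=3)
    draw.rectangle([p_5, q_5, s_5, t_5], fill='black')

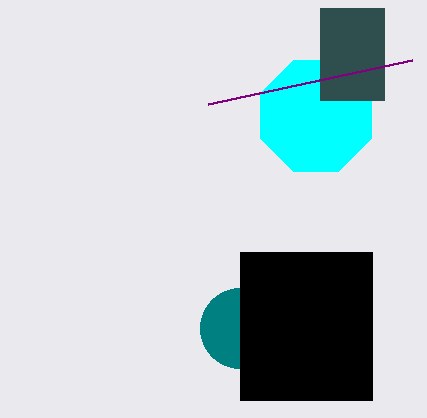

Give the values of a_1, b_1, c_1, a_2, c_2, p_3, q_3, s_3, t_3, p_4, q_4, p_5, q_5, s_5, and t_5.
a_1 = 240; b_1 = 328; c_1 = 40; a_2 = 316; c_2 = 60; p_3 = 320; q_3 = 8; s_3 = 384; t_3 = 100; p_4 = 208; q_4 = 104; p_5 = 240; q_5 = 252; s_5 = 372; t_5 = 400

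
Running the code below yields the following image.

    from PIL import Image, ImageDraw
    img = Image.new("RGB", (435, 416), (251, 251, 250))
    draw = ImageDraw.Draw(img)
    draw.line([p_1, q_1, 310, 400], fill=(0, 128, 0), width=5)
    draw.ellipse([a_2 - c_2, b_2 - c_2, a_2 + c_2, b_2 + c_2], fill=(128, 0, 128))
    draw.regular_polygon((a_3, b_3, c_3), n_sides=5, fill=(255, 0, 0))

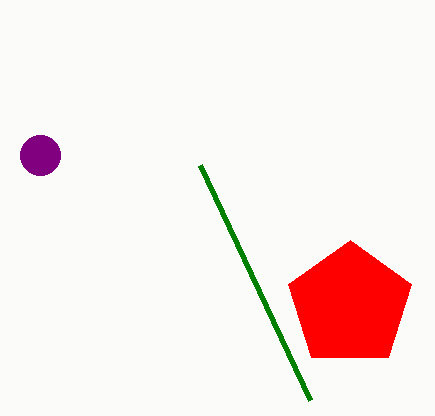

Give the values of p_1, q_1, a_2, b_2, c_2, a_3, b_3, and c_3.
p_1 = 200; q_1 = 165; a_2 = 40; b_2 = 155; c_2 = 20; a_3 = 350; b_3 = 305; c_3 = 65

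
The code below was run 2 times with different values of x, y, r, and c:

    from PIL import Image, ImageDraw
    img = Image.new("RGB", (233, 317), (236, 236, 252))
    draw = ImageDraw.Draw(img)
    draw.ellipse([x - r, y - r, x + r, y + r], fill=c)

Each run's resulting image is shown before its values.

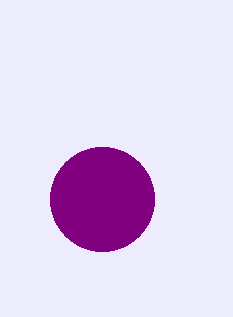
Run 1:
x = 102
y = 199
r = 52
c = 'purple'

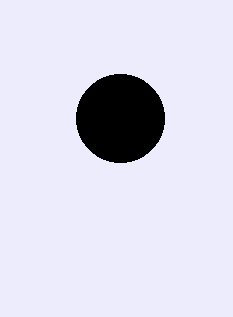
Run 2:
x = 120; y = 118; r = 44; c = 'black'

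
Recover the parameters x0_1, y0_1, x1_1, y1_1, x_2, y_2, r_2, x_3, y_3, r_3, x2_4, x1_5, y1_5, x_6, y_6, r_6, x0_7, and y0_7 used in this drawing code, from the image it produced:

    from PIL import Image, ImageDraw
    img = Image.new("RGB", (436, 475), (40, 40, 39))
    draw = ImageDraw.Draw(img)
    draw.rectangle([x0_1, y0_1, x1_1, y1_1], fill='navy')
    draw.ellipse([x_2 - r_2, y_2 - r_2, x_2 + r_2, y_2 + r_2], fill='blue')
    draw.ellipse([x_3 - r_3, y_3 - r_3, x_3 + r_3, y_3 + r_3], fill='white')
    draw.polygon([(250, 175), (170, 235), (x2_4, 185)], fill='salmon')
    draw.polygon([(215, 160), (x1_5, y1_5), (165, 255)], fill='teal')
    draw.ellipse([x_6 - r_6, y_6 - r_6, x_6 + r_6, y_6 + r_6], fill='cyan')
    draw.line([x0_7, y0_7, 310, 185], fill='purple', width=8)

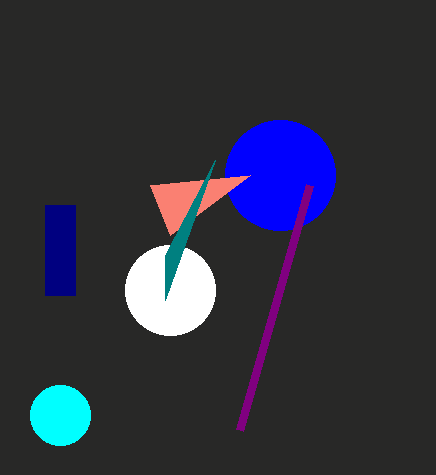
x0_1 = 45, y0_1 = 205, x1_1 = 75, y1_1 = 295, x_2 = 280, y_2 = 175, r_2 = 55, x_3 = 170, y_3 = 290, r_3 = 45, x2_4 = 150, x1_5 = 165, y1_5 = 300, x_6 = 60, y_6 = 415, r_6 = 30, x0_7 = 240, y0_7 = 430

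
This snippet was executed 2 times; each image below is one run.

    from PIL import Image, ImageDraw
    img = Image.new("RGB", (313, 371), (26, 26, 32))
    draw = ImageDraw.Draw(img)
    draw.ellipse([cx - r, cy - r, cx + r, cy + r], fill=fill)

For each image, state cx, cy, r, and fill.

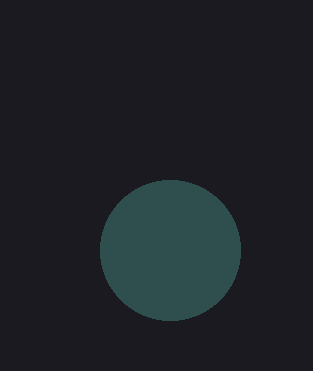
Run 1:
cx = 170, cy = 250, r = 70, fill = 'darkslategray'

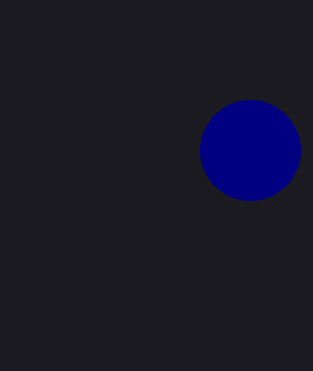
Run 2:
cx = 250
cy = 150
r = 50
fill = 'navy'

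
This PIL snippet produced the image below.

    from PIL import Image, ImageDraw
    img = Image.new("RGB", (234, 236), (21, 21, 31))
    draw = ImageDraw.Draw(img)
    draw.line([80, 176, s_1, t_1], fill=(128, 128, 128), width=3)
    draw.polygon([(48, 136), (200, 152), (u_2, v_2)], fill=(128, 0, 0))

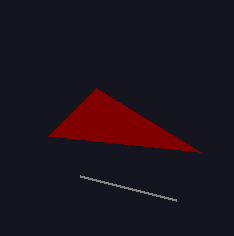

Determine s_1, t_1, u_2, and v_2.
s_1 = 176; t_1 = 200; u_2 = 96; v_2 = 88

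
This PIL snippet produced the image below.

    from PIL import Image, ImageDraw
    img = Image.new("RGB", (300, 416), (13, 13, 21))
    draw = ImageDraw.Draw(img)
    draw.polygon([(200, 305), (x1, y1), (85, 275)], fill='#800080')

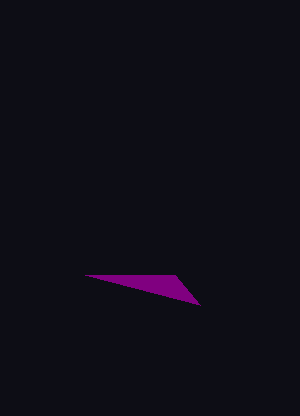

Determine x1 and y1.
x1 = 175; y1 = 275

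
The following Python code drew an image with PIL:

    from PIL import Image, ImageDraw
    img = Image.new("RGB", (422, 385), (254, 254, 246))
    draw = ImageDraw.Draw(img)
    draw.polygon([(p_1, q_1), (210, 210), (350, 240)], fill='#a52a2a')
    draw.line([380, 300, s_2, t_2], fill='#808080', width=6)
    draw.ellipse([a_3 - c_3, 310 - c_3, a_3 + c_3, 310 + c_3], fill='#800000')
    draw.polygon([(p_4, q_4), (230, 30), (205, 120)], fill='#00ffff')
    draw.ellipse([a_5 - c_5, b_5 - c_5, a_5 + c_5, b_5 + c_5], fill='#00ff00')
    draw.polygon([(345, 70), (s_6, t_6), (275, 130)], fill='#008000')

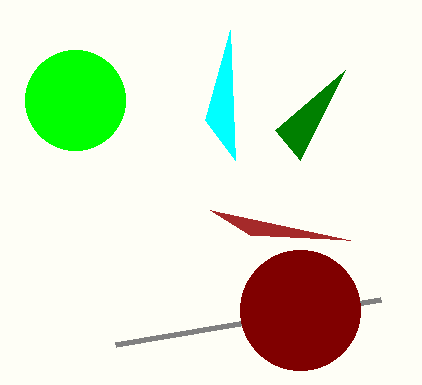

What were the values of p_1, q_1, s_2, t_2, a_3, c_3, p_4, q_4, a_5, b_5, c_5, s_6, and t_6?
p_1 = 250
q_1 = 235
s_2 = 115
t_2 = 345
a_3 = 300
c_3 = 60
p_4 = 235
q_4 = 160
a_5 = 75
b_5 = 100
c_5 = 50
s_6 = 300
t_6 = 160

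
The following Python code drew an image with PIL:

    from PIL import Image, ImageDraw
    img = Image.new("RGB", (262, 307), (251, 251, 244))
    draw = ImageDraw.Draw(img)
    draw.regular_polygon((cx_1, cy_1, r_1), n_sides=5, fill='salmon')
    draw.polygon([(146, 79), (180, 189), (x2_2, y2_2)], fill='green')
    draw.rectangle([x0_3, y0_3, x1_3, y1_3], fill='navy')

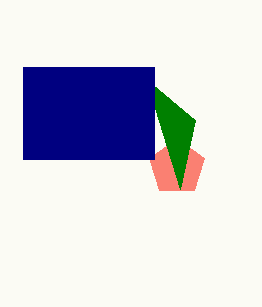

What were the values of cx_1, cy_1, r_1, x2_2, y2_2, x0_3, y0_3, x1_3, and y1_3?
cx_1 = 177
cy_1 = 167
r_1 = 29
x2_2 = 195
y2_2 = 120
x0_3 = 23
y0_3 = 67
x1_3 = 154
y1_3 = 159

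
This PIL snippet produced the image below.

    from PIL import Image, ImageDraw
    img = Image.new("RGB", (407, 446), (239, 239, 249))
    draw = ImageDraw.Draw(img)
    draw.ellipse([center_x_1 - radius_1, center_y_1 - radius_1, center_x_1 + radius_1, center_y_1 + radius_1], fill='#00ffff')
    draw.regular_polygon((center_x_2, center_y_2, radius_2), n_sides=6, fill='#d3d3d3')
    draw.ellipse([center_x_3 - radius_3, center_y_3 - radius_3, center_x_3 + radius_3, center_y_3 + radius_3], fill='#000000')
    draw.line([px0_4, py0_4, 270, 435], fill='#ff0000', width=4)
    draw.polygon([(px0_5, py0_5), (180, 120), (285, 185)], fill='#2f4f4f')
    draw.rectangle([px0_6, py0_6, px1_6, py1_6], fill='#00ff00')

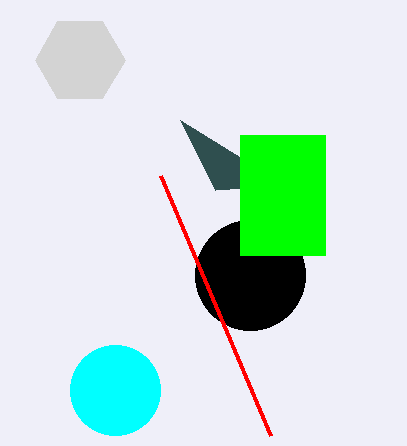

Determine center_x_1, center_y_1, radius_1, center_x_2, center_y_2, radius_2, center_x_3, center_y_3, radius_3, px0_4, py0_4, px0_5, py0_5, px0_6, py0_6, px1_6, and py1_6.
center_x_1 = 115; center_y_1 = 390; radius_1 = 45; center_x_2 = 80; center_y_2 = 60; radius_2 = 45; center_x_3 = 250; center_y_3 = 275; radius_3 = 55; px0_4 = 160; py0_4 = 175; px0_5 = 215; py0_5 = 190; px0_6 = 240; py0_6 = 135; px1_6 = 325; py1_6 = 255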